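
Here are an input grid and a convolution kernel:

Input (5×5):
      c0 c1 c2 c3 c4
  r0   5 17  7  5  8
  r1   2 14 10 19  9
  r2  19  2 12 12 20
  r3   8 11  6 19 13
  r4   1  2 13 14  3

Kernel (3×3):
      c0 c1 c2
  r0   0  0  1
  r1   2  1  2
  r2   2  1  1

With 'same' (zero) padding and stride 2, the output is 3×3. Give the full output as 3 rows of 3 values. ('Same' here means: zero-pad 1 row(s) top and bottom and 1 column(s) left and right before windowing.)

Output[0,0]: The receptive field on the zero-padded input at this output position is [0 0 0 / 0 5 17 / 0 2 14]. Elementwise product with the kernel and sum: 0·1 + 0·2 + 5·1 + 17·2 + 0·2 + 2·1 + 14·1.

55 108 65
56 106 95
16 64 31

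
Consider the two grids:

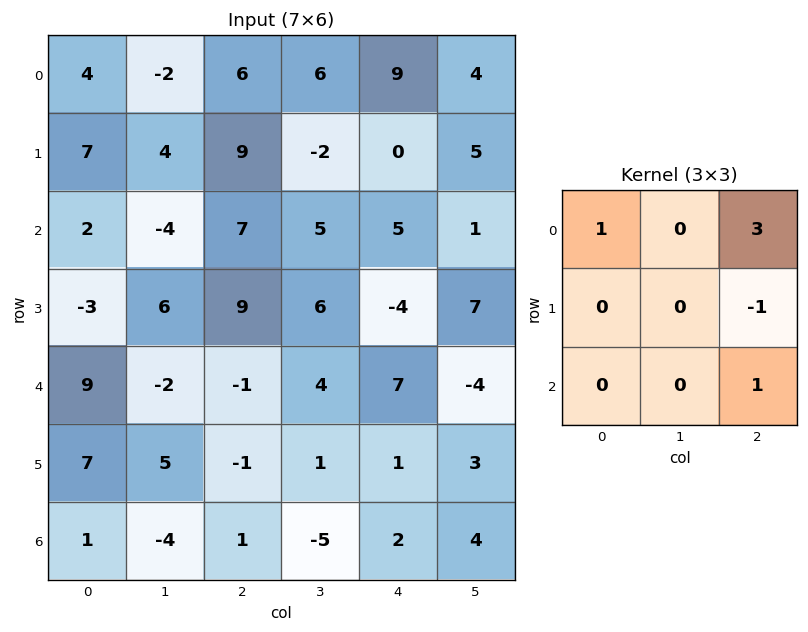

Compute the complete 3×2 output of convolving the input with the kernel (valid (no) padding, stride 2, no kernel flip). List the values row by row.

20 38
13 33
8 21

Output[0,0]: The receptive field on the input at this output position is [4 -2 6 / 7 4 9 / 2 -4 7]. Elementwise product with the kernel and sum: 4·1 + 6·3 + 9·-1 + 7·1.
Output[0,1]: The receptive field on the input at this output position is [6 6 9 / 9 -2 0 / 7 5 5]. Elementwise product with the kernel and sum: 6·1 + 9·3 + 0·-1 + 5·1.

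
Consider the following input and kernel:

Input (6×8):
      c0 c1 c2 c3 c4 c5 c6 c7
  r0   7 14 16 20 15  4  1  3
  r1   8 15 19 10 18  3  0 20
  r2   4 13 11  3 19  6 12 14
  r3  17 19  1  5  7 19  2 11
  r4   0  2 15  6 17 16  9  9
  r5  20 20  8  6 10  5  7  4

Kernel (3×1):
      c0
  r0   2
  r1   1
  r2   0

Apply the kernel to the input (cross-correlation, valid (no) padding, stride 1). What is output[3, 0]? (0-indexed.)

34

The receptive field on the input at this output position is [17 / 0 / 20]. Elementwise product with the kernel and sum: 17·2 + 0·1.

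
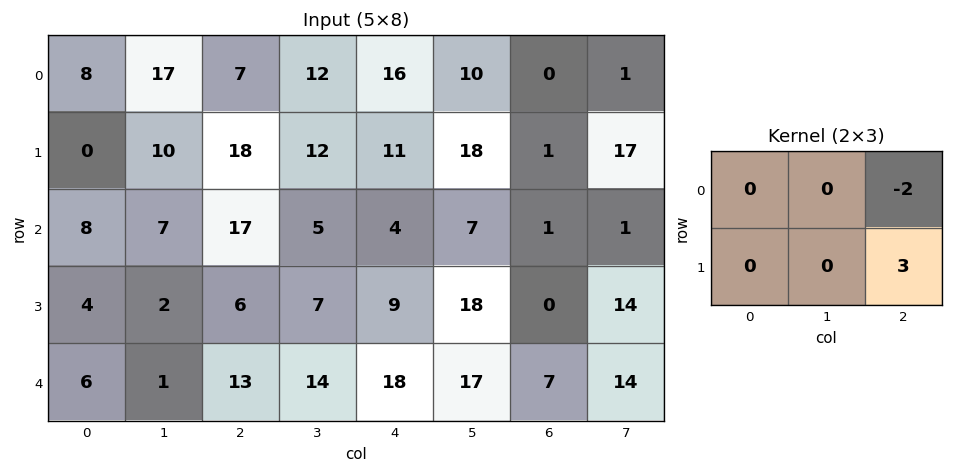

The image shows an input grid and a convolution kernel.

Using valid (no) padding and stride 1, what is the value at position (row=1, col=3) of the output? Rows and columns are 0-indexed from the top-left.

The receptive field on the input at this output position is [12 11 18 / 5 4 7]. Elementwise product with the kernel and sum: 18·-2 + 7·3.

-15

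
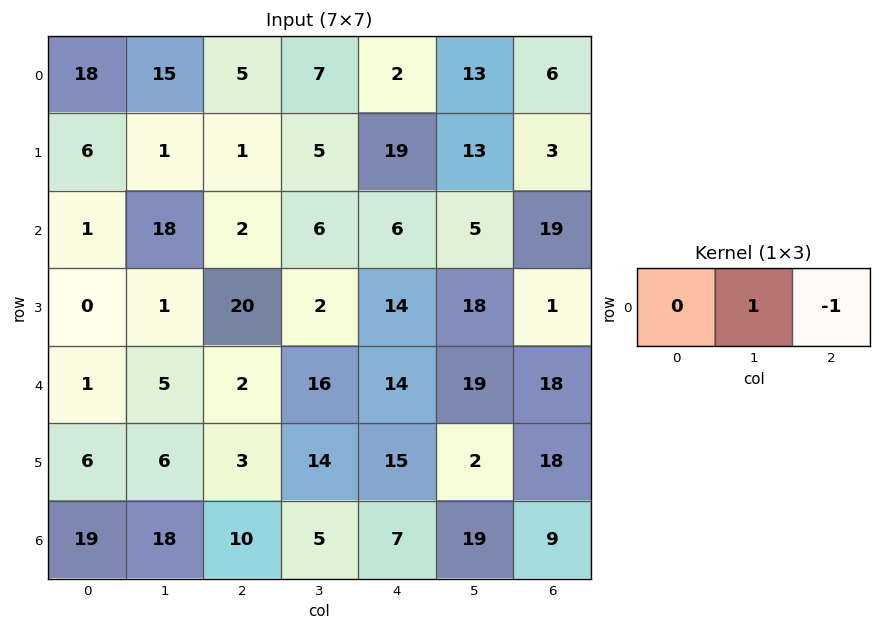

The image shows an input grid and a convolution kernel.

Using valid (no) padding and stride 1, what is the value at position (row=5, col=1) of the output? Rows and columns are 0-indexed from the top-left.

The receptive field on the input at this output position is [6 3 14]. Elementwise product with the kernel and sum: 3·1 + 14·-1.

-11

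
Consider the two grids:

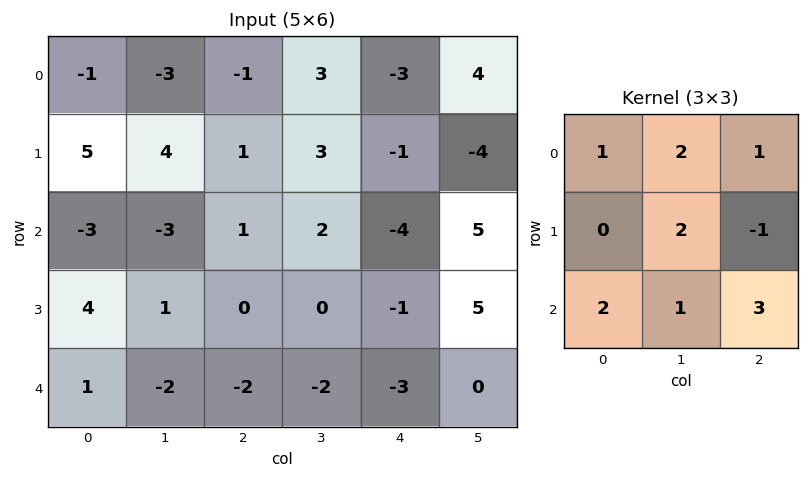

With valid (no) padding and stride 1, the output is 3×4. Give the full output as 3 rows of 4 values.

-7 -2 1 18
16 11 11 -2
-12 -11 -13 -15

Output[0,0]: The receptive field on the input at this output position is [-1 -3 -1 / 5 4 1 / -3 -3 1]. Elementwise product with the kernel and sum: -1·1 + -3·2 + -1·1 + 4·2 + 1·-1 + -3·2 + -3·1 + 1·3.
Output[0,1]: The receptive field on the input at this output position is [-3 -1 3 / 4 1 3 / -3 1 2]. Elementwise product with the kernel and sum: -3·1 + -1·2 + 3·1 + 1·2 + 3·-1 + -3·2 + 1·1 + 2·3.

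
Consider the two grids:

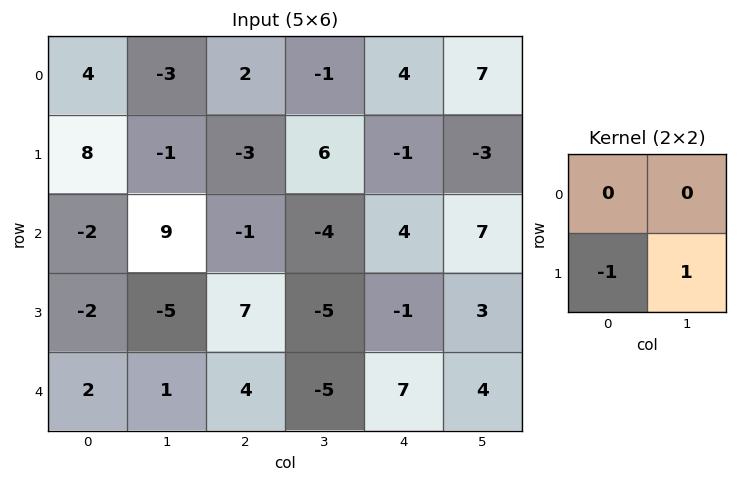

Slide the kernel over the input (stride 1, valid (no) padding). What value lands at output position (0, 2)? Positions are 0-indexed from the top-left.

The receptive field on the input at this output position is [2 -1 / -3 6]. Elementwise product with the kernel and sum: -3·-1 + 6·1.

9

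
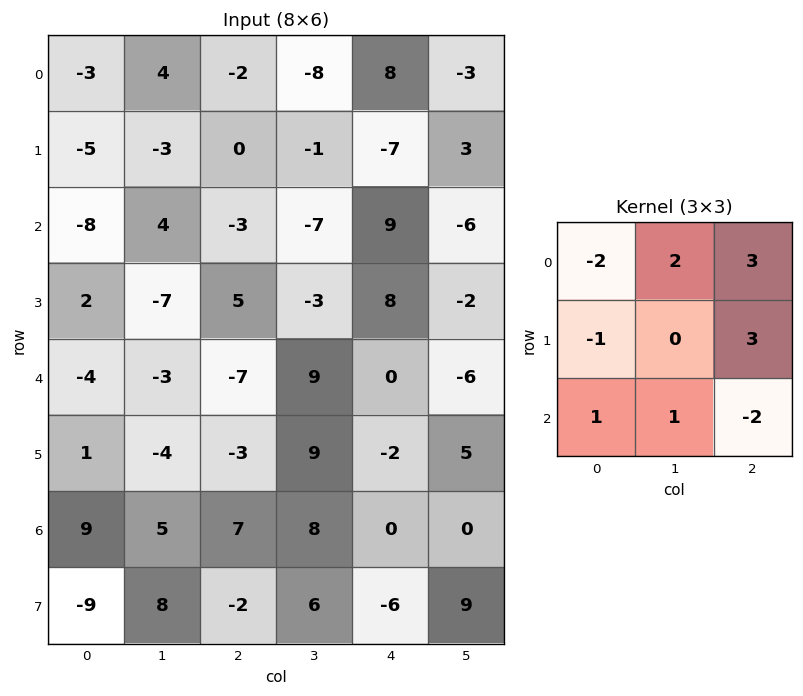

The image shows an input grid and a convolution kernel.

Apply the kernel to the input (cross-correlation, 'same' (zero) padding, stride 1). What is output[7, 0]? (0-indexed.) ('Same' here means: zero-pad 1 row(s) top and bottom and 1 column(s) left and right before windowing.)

57

The receptive field on the zero-padded input at this output position is [0 9 5 / 0 -9 8 / 0 0 0]. Elementwise product with the kernel and sum: 0·-2 + 9·2 + 5·3 + 0·-1 + 8·3 + 0·1 + 0·1 + 0·-2.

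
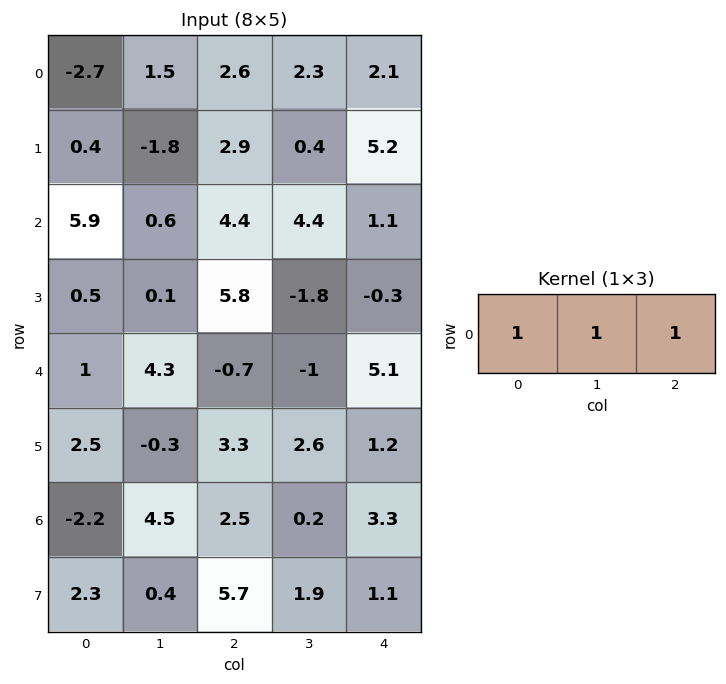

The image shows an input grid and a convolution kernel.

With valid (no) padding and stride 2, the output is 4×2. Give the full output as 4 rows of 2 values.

1.4 7
10.9 9.9
4.6 3.4
4.8 6

Output[0,0]: The receptive field on the input at this output position is [-2.7 1.5 2.6]. Elementwise product with the kernel and sum: -2.7·1 + 1.5·1 + 2.6·1.
Output[0,1]: The receptive field on the input at this output position is [2.6 2.3 2.1]. Elementwise product with the kernel and sum: 2.6·1 + 2.3·1 + 2.1·1.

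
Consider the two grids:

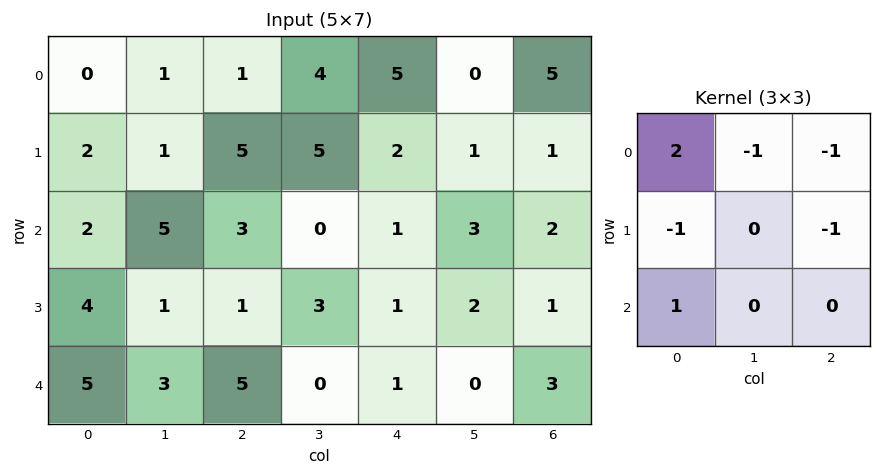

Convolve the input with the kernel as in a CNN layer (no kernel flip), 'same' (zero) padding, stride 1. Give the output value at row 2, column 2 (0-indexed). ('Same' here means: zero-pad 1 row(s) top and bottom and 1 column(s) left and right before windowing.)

-12

The receptive field on the zero-padded input at this output position is [1 5 5 / 5 3 0 / 1 1 3]. Elementwise product with the kernel and sum: 1·2 + 5·-1 + 5·-1 + 5·-1 + 0·-1 + 1·1.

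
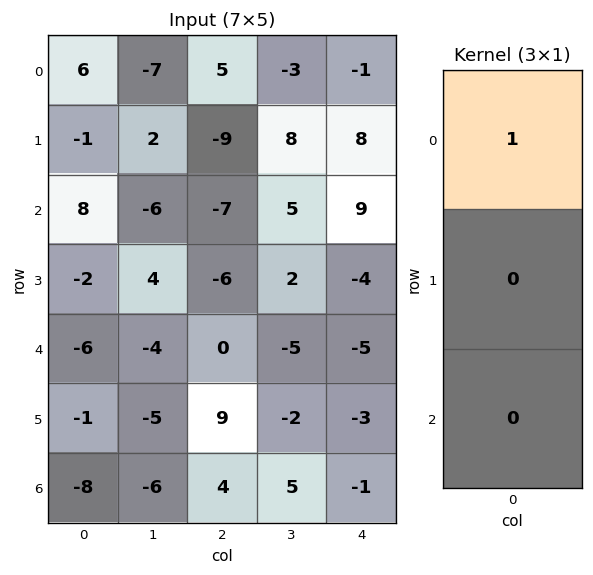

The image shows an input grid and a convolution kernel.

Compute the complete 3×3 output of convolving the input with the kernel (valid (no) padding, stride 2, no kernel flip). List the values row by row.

6 5 -1
8 -7 9
-6 0 -5

Output[0,0]: The receptive field on the input at this output position is [6 / -1 / 8]. Elementwise product with the kernel and sum: 6·1.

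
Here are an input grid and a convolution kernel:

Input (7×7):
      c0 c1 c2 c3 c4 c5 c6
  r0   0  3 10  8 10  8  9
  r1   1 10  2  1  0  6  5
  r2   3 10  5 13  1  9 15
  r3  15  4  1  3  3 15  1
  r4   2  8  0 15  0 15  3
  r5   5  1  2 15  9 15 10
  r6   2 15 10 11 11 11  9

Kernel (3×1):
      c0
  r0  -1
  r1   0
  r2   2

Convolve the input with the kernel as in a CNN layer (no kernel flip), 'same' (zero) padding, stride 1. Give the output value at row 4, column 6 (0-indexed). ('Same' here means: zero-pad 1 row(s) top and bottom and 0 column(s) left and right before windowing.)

The receptive field on the zero-padded input at this output position is [1 / 3 / 10]. Elementwise product with the kernel and sum: 1·-1 + 10·2.

19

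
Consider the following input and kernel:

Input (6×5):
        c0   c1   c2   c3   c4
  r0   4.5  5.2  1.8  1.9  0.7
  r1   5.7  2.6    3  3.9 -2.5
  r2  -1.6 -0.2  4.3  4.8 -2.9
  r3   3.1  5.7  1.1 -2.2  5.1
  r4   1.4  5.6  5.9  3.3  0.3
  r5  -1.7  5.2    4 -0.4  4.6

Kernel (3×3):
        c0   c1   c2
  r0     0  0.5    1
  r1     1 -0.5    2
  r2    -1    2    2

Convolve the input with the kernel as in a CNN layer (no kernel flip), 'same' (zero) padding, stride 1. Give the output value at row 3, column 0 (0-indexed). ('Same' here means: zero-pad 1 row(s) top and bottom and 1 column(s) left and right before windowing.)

The receptive field on the zero-padded input at this output position is [0 -1.6 -0.2 / 0 3.1 5.7 / 0 1.4 5.6]. Elementwise product with the kernel and sum: -1.6·0.5 + -0.2·1 + 0·1 + 3.1·-0.5 + 5.7·2 + 0·-1 + 1.4·2 + 5.6·2.

22.85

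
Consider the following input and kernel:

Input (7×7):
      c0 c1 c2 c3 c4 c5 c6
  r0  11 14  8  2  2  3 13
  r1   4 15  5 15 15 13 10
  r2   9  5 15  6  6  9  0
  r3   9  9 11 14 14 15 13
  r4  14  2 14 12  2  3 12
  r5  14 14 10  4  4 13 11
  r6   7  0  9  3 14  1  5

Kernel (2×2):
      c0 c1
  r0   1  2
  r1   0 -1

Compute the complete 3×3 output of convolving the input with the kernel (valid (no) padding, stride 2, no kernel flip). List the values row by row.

Output[0,0]: The receptive field on the input at this output position is [11 14 / 4 15]. Elementwise product with the kernel and sum: 11·1 + 14·2 + 15·-1.

24 -3 -5
10 13 9
4 34 -5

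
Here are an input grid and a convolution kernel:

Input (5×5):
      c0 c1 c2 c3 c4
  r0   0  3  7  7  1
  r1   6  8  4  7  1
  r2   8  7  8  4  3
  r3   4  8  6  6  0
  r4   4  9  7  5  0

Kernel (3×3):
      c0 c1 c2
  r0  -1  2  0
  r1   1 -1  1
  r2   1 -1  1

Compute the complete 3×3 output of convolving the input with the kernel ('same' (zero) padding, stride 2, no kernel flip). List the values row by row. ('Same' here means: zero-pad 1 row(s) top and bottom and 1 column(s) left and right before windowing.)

Output[0,0]: The receptive field on the zero-padded input at this output position is [0 0 0 / 0 0 3 / 0 6 8]. Elementwise product with the kernel and sum: 0·-1 + 0·2 + 0·1 + 0·-1 + 3·1 + 0·1 + 6·-1 + 8·1.

5 14 12
15 11 2
13 11 -1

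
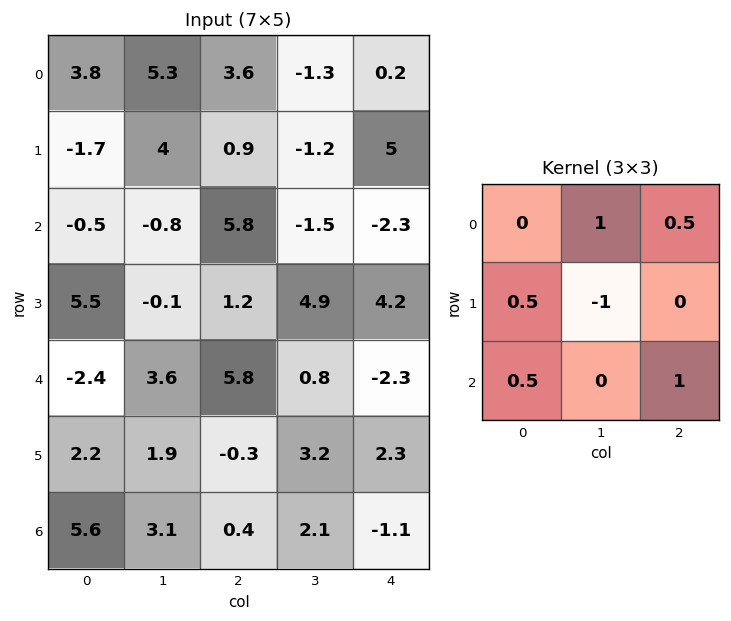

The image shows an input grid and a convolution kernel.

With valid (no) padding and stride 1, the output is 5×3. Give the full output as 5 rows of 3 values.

Output[0,0]: The receptive field on the input at this output position is [3.8 5.3 3.6 / -1.7 4 0.9 / -0.5 -0.8 5.8]. Elementwise product with the kernel and sum: 5.3·1 + 3.6·0.5 + -1.7·0.5 + 4·-1 + -0.5·0.5 + 5.8·1.
Output[0,1]: The receptive field on the input at this output position is [5.3 3.6 -1.3 / 4 0.9 -1.2 / -0.8 5.8 -1.5]. Elementwise product with the kernel and sum: 3.6·1 + -1.3·0.5 + 4·0.5 + 0.9·-1 + -0.8·0.5 + -1.5·1.

7.8 2.15 1.05
8.95 -1.05 10.5
9.55 6.4 -6.35
-3.5 3.8 11.25
8.9 11.1 -4.6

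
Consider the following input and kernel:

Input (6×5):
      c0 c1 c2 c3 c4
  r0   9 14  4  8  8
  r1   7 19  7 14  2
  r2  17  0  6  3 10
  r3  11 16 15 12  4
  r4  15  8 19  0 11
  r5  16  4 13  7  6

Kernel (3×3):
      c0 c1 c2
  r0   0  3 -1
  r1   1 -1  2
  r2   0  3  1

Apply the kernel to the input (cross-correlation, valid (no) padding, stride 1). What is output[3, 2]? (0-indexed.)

The receptive field on the input at this output position is [15 12 4 / 19 0 11 / 13 7 6]. Elementwise product with the kernel and sum: 12·3 + 4·-1 + 19·1 + 0·-1 + 11·2 + 7·3 + 6·1.

100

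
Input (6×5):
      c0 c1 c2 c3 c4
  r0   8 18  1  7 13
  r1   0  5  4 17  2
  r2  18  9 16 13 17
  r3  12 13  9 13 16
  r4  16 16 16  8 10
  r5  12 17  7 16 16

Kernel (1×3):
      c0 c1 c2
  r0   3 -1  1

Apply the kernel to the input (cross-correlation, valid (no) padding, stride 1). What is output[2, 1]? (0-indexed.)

24

The receptive field on the input at this output position is [9 16 13]. Elementwise product with the kernel and sum: 9·3 + 16·-1 + 13·1.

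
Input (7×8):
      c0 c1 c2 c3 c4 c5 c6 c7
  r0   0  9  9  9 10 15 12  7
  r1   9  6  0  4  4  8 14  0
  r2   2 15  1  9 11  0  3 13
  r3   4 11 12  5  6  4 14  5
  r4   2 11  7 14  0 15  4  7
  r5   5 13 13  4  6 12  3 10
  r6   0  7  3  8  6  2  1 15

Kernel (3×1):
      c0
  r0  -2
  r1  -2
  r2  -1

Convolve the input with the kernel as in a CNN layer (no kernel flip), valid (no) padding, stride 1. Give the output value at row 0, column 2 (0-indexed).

The receptive field on the input at this output position is [9 / 0 / 1]. Elementwise product with the kernel and sum: 9·-2 + 0·-2 + 1·-1.

-19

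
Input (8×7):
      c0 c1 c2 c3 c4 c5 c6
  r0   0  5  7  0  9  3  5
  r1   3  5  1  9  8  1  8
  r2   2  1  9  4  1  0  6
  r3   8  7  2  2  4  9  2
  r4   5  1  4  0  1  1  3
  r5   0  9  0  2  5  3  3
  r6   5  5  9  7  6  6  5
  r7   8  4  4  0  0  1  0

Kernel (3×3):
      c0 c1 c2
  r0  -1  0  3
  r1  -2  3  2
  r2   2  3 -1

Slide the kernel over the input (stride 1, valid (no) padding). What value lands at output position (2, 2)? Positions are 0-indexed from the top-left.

The receptive field on the input at this output position is [9 4 1 / 2 2 4 / 4 0 1]. Elementwise product with the kernel and sum: 9·-1 + 1·3 + 2·-2 + 2·3 + 4·2 + 4·2 + 0·3 + 1·-1.

11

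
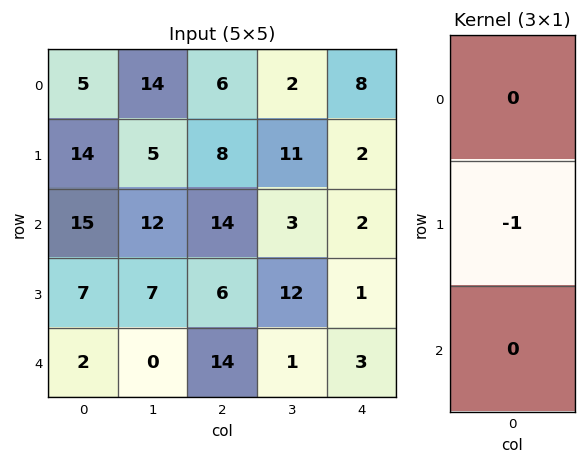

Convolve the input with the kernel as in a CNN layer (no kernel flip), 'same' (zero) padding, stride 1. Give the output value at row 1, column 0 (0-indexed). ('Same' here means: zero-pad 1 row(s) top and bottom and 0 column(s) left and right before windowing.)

-14

The receptive field on the zero-padded input at this output position is [5 / 14 / 15]. Elementwise product with the kernel and sum: 14·-1.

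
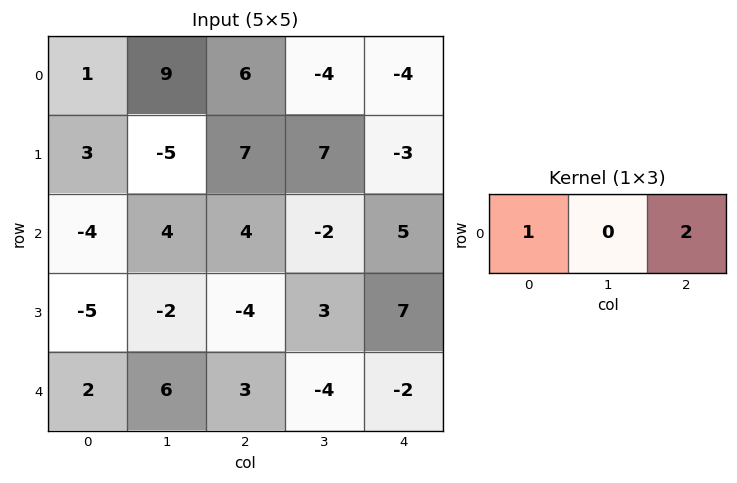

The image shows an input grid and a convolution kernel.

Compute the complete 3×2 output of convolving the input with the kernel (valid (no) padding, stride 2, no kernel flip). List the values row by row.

Output[0,0]: The receptive field on the input at this output position is [1 9 6]. Elementwise product with the kernel and sum: 1·1 + 6·2.
Output[0,1]: The receptive field on the input at this output position is [6 -4 -4]. Elementwise product with the kernel and sum: 6·1 + -4·2.

13 -2
4 14
8 -1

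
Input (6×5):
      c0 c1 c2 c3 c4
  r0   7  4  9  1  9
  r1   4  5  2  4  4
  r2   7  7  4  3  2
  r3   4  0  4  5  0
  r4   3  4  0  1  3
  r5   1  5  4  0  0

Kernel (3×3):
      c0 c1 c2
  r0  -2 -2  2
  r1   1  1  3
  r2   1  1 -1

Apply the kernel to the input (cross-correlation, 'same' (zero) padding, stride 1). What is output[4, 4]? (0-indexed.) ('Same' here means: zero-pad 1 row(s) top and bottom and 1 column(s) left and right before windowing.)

-6

The receptive field on the zero-padded input at this output position is [5 0 0 / 1 3 0 / 0 0 0]. Elementwise product with the kernel and sum: 5·-2 + 0·-2 + 0·2 + 1·1 + 3·1 + 0·3 + 0·1 + 0·1 + 0·-1.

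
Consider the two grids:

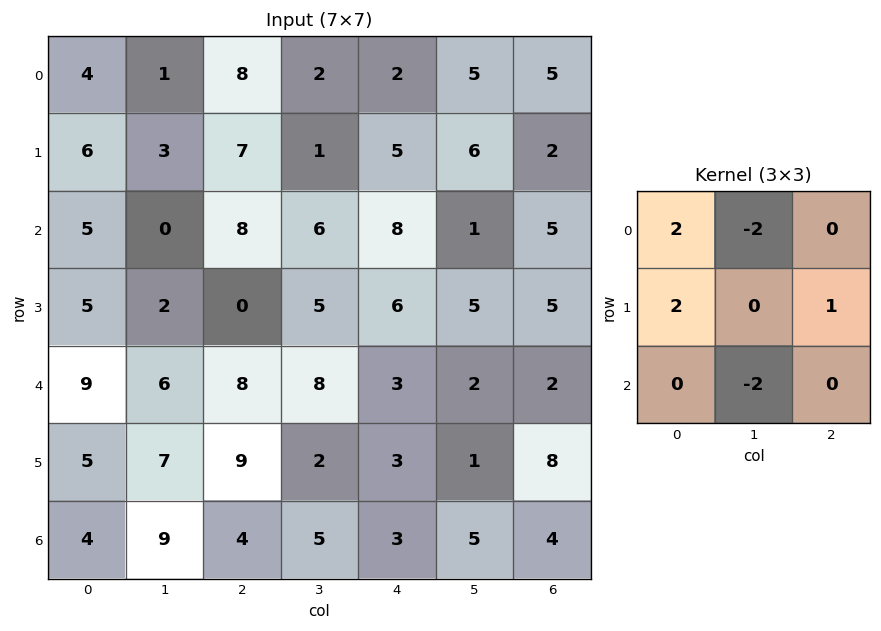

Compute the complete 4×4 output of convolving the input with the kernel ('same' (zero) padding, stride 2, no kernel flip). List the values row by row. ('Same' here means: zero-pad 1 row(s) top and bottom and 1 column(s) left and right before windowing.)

-11 -10 -1 6
-22 -2 -7 0
-14 6 10 -12
-1 19 13 -4

Output[0,0]: The receptive field on the zero-padded input at this output position is [0 0 0 / 0 4 1 / 0 6 3]. Elementwise product with the kernel and sum: 0·2 + 0·-2 + 0·2 + 1·1 + 6·-2.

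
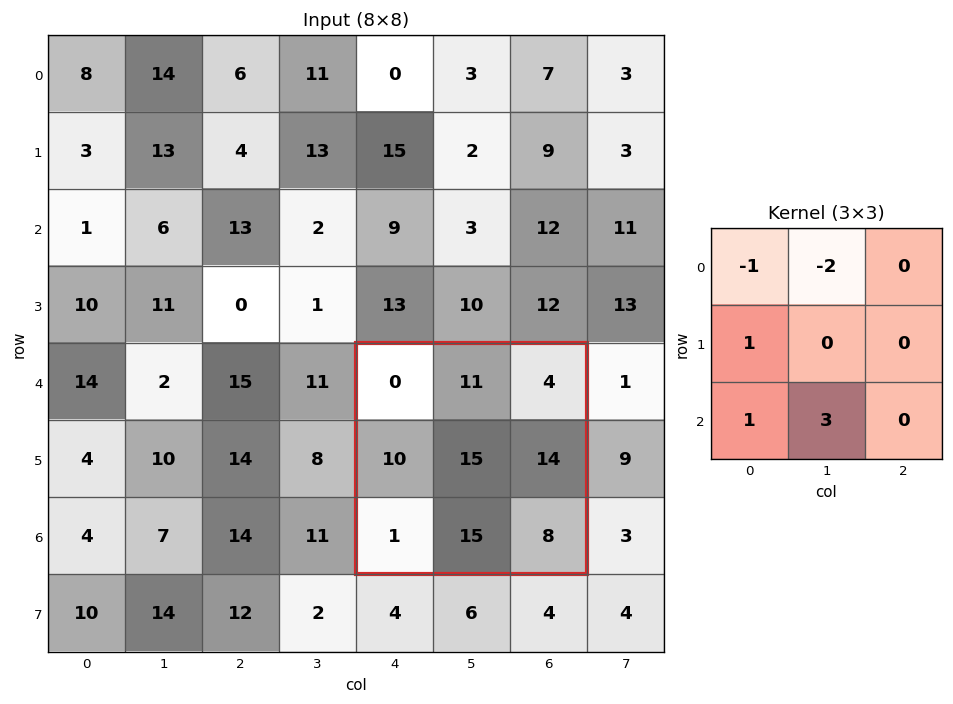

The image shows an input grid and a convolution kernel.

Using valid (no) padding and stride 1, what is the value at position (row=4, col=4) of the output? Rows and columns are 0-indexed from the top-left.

The receptive field on the input at this output position is [0 11 4 / 10 15 14 / 1 15 8]. Elementwise product with the kernel and sum: 0·-1 + 11·-2 + 10·1 + 1·1 + 15·3.

34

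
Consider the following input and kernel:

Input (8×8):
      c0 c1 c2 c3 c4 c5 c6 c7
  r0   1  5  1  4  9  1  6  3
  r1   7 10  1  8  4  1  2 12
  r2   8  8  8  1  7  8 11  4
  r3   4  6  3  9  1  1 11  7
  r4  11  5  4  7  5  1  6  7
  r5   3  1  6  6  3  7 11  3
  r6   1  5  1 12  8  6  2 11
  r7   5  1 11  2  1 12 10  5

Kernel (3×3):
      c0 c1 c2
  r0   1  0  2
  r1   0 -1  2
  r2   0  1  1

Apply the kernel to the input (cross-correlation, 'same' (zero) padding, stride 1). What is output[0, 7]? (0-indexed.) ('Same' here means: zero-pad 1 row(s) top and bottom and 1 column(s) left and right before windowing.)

9

The receptive field on the zero-padded input at this output position is [0 0 0 / 6 3 0 / 2 12 0]. Elementwise product with the kernel and sum: 0·1 + 0·2 + 3·-1 + 0·2 + 12·1 + 0·1.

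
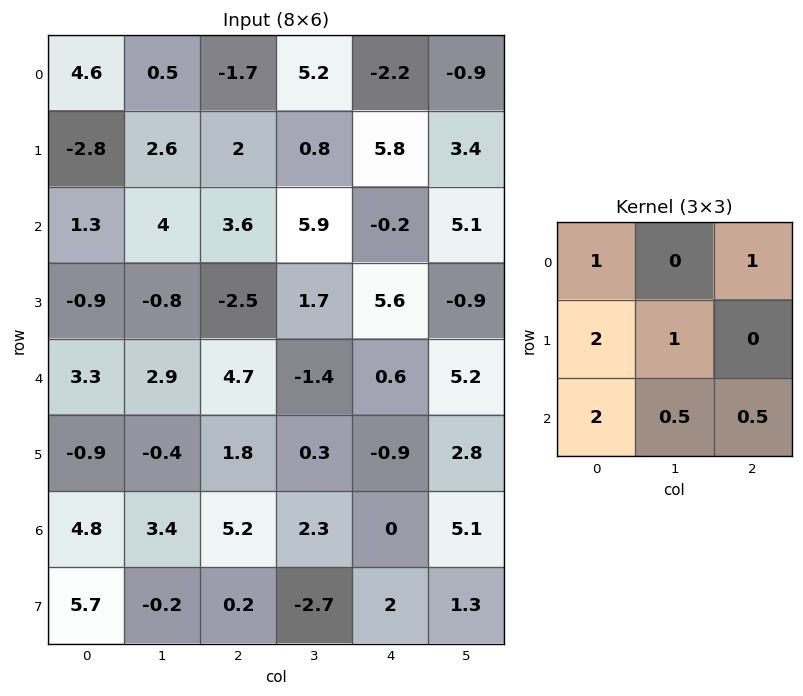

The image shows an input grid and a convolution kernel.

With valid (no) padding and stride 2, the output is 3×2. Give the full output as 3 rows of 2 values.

6.3 10.95
12.7 9.1
19.7 20.75

Output[0,0]: The receptive field on the input at this output position is [4.6 0.5 -1.7 / -2.8 2.6 2 / 1.3 4 3.6]. Elementwise product with the kernel and sum: 4.6·1 + -1.7·1 + -2.8·2 + 2.6·1 + 1.3·2 + 4·0.5 + 3.6·0.5.
Output[0,1]: The receptive field on the input at this output position is [-1.7 5.2 -2.2 / 2 0.8 5.8 / 3.6 5.9 -0.2]. Elementwise product with the kernel and sum: -1.7·1 + -2.2·1 + 2·2 + 0.8·1 + 3.6·2 + 5.9·0.5 + -0.2·0.5.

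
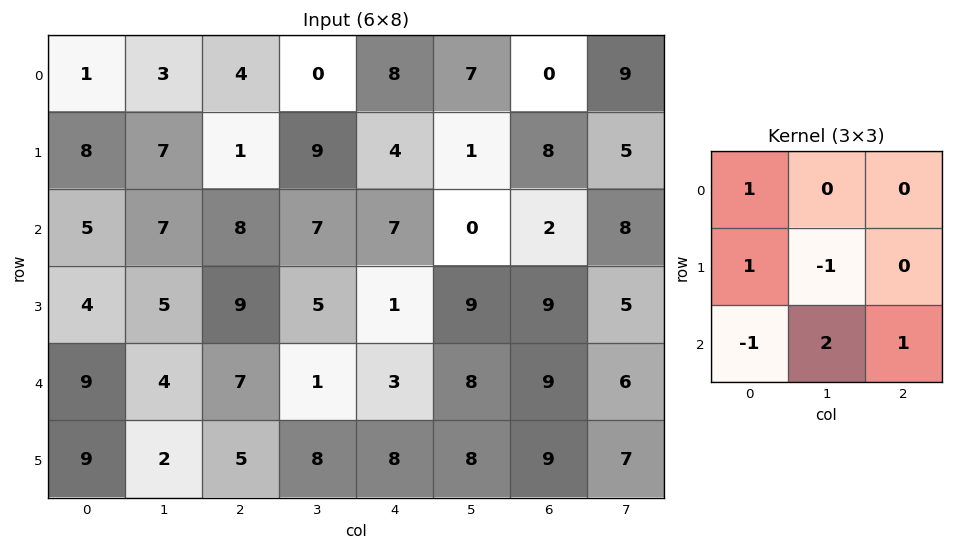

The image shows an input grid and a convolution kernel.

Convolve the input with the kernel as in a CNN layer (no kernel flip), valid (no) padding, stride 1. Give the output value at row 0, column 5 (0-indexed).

12

The receptive field on the input at this output position is [7 0 9 / 1 8 5 / 0 2 8]. Elementwise product with the kernel and sum: 7·1 + 1·1 + 8·-1 + 0·-1 + 2·2 + 8·1.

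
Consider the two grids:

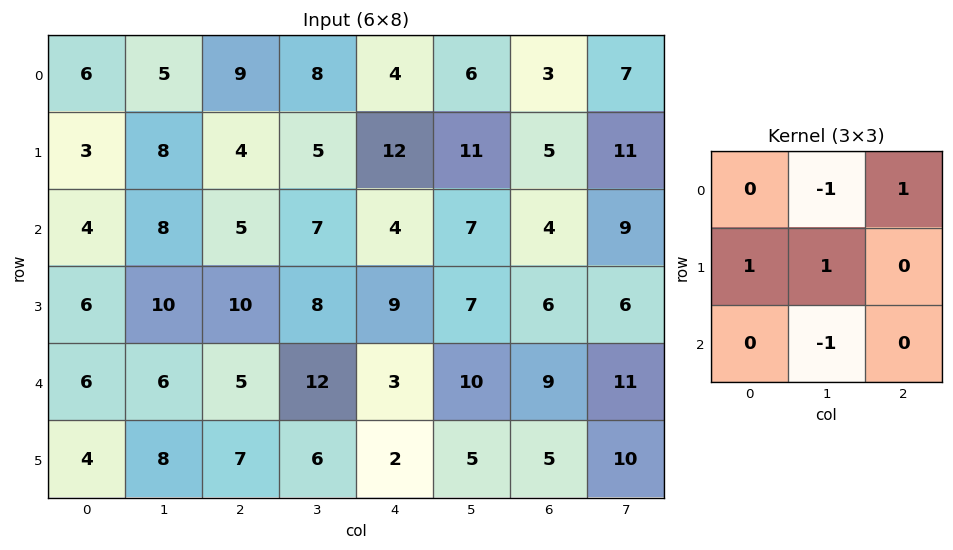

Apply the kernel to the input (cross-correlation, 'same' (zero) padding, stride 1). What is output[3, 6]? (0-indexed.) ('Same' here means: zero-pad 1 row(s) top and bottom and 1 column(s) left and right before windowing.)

The receptive field on the zero-padded input at this output position is [7 4 9 / 7 6 6 / 10 9 11]. Elementwise product with the kernel and sum: 4·-1 + 9·1 + 7·1 + 6·1 + 9·-1.

9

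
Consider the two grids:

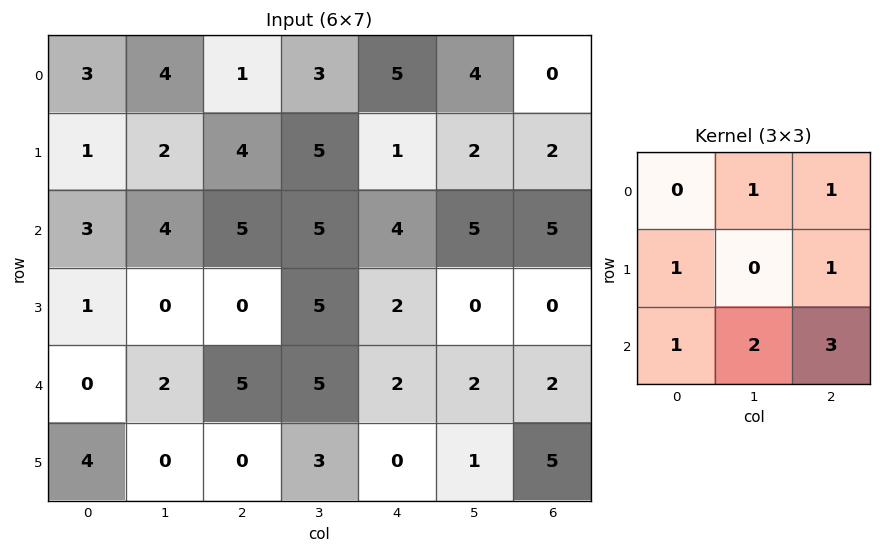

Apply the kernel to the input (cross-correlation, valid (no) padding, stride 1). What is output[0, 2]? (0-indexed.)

The receptive field on the input at this output position is [1 3 5 / 4 5 1 / 5 5 4]. Elementwise product with the kernel and sum: 3·1 + 5·1 + 4·1 + 1·1 + 5·1 + 5·2 + 4·3.

40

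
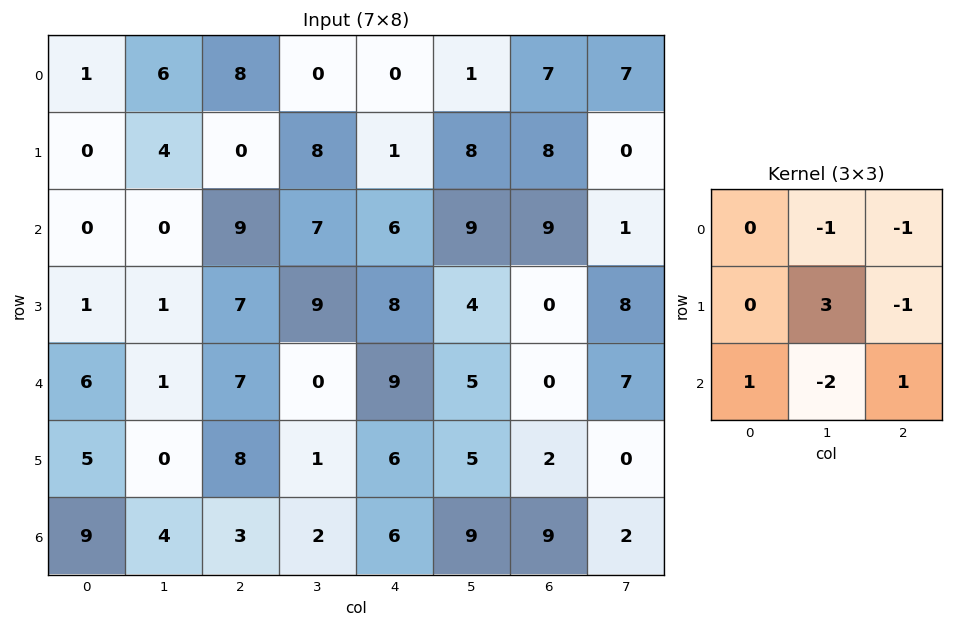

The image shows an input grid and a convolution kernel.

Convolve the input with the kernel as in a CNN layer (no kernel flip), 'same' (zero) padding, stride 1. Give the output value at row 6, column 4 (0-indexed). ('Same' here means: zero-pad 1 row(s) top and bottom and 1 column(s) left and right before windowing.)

-2

The receptive field on the zero-padded input at this output position is [1 6 5 / 2 6 9 / 0 0 0]. Elementwise product with the kernel and sum: 6·-1 + 5·-1 + 6·3 + 9·-1 + 0·1 + 0·-2 + 0·1.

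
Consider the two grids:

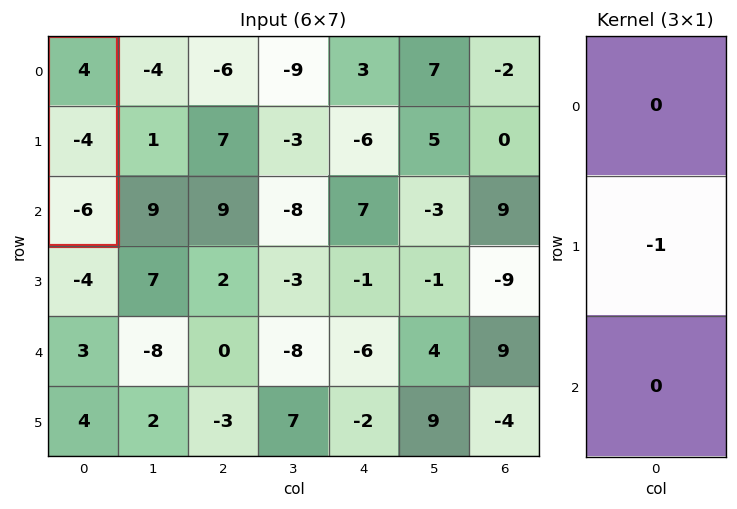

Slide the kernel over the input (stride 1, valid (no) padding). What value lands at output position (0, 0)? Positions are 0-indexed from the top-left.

4

The receptive field on the input at this output position is [4 / -4 / -6]. Elementwise product with the kernel and sum: -4·-1.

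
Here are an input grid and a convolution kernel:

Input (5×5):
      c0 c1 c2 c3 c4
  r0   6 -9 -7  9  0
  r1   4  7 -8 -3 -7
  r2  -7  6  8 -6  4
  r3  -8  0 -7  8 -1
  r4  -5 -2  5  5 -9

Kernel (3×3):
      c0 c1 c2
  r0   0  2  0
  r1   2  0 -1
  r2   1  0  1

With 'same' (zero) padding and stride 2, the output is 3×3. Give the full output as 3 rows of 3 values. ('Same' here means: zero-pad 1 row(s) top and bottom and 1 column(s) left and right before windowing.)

Output[0,0]: The receptive field on the zero-padded input at this output position is [0 0 0 / 0 6 -9 / 0 4 7]. Elementwise product with the kernel and sum: 0·2 + 0·2 + -9·-1 + 0·1 + 7·1.

16 -23 15
2 10 -18
-14 -23 8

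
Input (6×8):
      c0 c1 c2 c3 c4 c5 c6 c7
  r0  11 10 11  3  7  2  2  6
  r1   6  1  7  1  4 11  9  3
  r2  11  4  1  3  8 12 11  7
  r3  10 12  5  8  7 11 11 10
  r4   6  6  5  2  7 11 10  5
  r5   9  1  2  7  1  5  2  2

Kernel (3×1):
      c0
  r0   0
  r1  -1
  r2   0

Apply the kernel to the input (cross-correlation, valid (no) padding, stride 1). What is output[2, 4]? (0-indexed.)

-7

The receptive field on the input at this output position is [8 / 7 / 7]. Elementwise product with the kernel and sum: 7·-1.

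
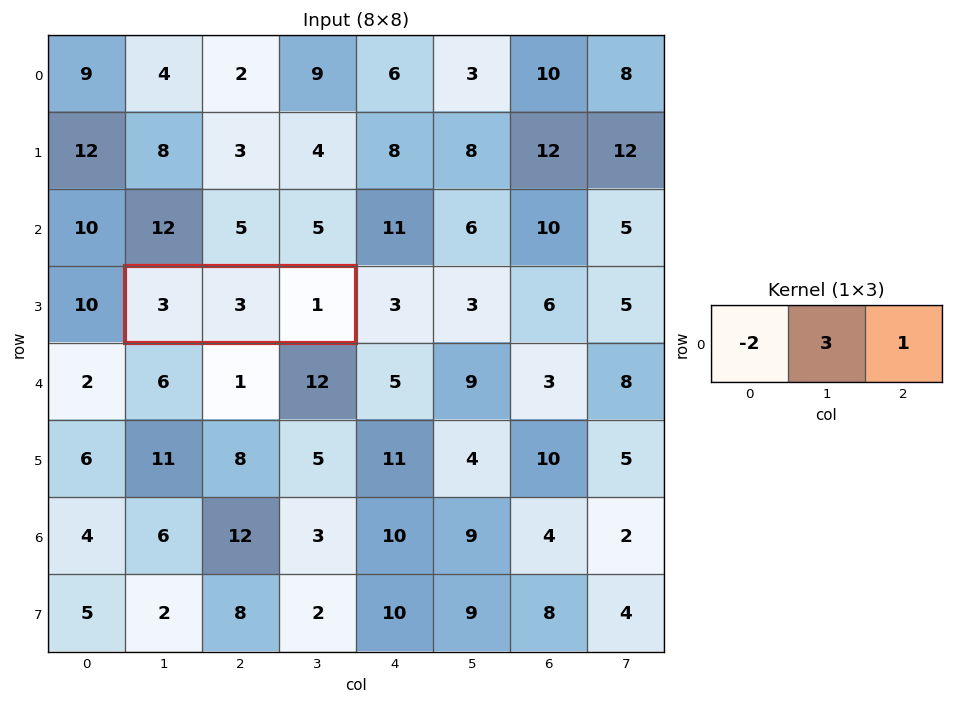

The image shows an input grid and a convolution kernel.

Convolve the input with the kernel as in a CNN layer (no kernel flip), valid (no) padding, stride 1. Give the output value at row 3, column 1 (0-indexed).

4

The receptive field on the input at this output position is [3 3 1]. Elementwise product with the kernel and sum: 3·-2 + 3·3 + 1·1.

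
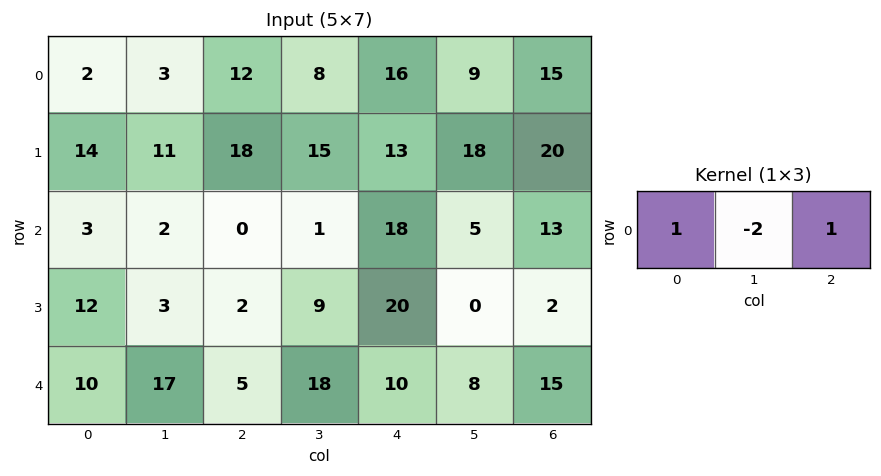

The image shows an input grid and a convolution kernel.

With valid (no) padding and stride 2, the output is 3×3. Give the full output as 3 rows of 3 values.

Output[0,0]: The receptive field on the input at this output position is [2 3 12]. Elementwise product with the kernel and sum: 2·1 + 3·-2 + 12·1.

8 12 13
-1 16 21
-19 -21 9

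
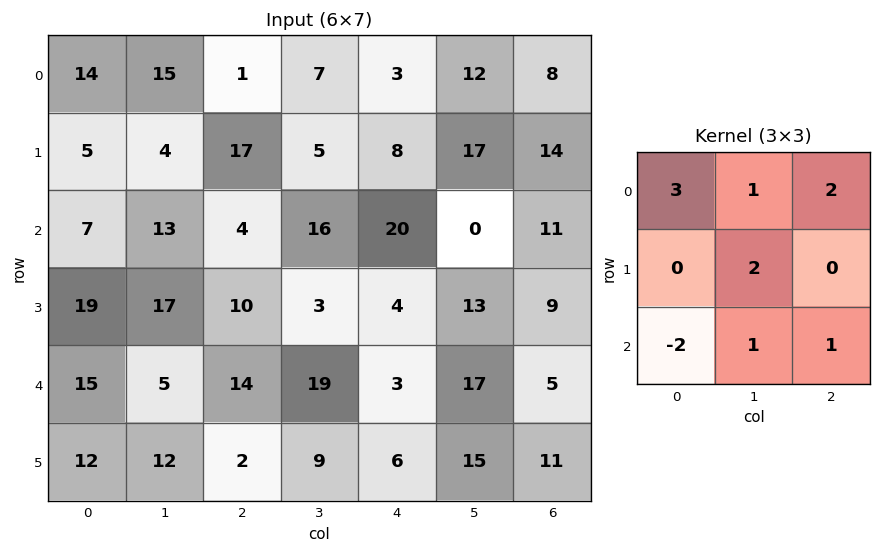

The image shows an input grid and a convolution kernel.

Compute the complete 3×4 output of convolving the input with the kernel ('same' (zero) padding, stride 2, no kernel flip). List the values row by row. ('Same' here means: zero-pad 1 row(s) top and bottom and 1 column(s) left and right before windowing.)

Output[0,0]: The receptive field on the zero-padded input at this output position is [0 0 0 / 0 14 15 / 0 5 4]. Elementwise product with the kernel and sum: 0·3 + 0·1 + 0·2 + 14·2 + 0·-2 + 5·1 + 4·1.

37 16 21 -4
63 26 108 70
107 82 48 39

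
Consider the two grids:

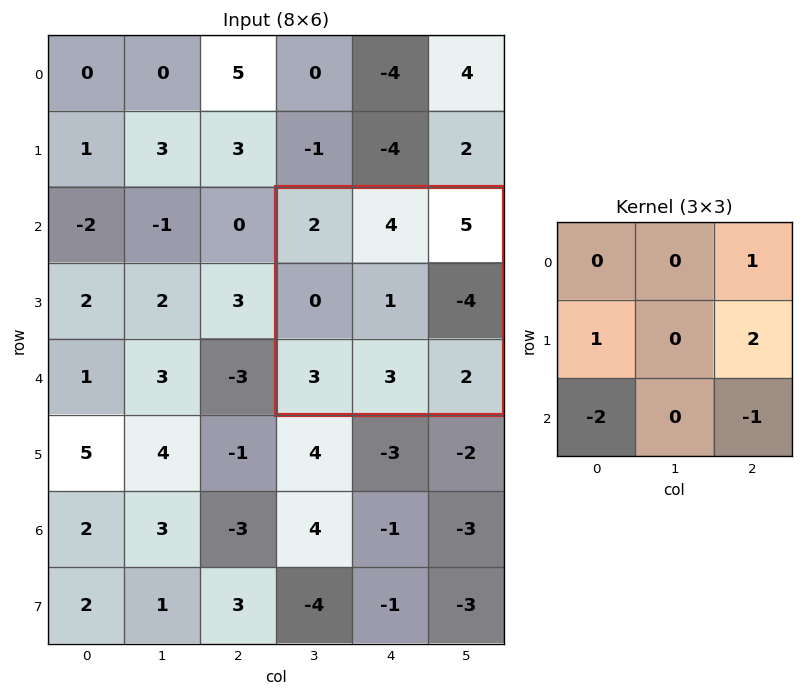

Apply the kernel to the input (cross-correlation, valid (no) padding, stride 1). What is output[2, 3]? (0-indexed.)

The receptive field on the input at this output position is [2 4 5 / 0 1 -4 / 3 3 2]. Elementwise product with the kernel and sum: 5·1 + 0·1 + -4·2 + 3·-2 + 2·-1.

-11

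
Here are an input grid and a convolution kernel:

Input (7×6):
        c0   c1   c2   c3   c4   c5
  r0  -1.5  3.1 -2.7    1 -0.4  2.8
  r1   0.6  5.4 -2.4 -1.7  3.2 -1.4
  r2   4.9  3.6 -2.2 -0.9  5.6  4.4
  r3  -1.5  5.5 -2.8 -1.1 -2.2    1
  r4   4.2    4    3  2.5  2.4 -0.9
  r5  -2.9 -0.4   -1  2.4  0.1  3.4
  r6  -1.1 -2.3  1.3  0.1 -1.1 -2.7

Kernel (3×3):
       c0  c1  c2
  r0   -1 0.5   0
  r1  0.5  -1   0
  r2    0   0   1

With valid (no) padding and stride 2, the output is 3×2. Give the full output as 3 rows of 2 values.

Output[0,0]: The receptive field on the input at this output position is [-1.5 3.1 -2.7 / 0.6 5.4 -2.4 / 4.9 3.6 -2.2]. Elementwise product with the kernel and sum: -1.5·-1 + 3.1·0.5 + 0.6·0.5 + 5.4·-1 + -2.2·1.
Output[0,1]: The receptive field on the input at this output position is [-2.7 1 -0.4 / -2.4 -1.7 3.2 / -2.2 -0.9 5.6]. Elementwise product with the kernel and sum: -2.7·-1 + 1·0.5 + -2.4·0.5 + -1.7·-1 + 5.6·1.

-4.25 9.3
-6.35 3.85
-1.95 -5.75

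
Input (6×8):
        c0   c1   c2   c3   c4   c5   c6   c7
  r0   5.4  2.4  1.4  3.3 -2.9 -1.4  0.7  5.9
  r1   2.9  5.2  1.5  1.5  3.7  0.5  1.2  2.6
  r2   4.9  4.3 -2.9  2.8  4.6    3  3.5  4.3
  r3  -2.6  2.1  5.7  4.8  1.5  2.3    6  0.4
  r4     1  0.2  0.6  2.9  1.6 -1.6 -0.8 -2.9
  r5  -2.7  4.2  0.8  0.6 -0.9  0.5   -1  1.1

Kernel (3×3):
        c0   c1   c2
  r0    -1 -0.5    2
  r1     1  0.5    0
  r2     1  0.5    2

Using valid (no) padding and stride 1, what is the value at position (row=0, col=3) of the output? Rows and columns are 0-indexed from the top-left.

The receptive field on the input at this output position is [3.3 -2.9 -1.4 / 1.5 3.7 0.5 / 2.8 4.6 3]. Elementwise product with the kernel and sum: 3.3·-1 + -2.9·-0.5 + -1.4·2 + 1.5·1 + 3.7·0.5 + 2.8·1 + 4.6·0.5 + 3·2.

9.8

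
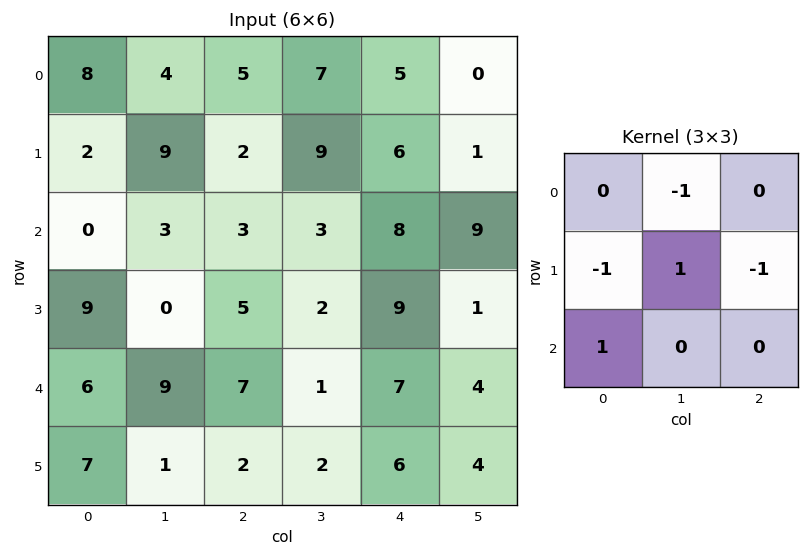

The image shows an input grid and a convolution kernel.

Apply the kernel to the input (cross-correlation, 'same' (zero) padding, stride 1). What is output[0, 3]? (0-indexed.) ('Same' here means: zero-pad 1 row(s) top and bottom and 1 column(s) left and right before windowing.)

The receptive field on the zero-padded input at this output position is [0 0 0 / 5 7 5 / 2 9 6]. Elementwise product with the kernel and sum: 0·-1 + 5·-1 + 7·1 + 5·-1 + 2·1.

-1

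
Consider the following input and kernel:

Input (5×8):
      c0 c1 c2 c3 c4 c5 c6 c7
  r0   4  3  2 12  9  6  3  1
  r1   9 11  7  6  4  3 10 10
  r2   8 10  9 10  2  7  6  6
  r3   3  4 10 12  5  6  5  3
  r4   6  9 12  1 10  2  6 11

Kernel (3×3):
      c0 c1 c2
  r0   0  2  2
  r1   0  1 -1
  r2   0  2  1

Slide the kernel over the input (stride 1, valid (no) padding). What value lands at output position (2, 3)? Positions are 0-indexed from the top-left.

39

The receptive field on the input at this output position is [10 2 7 / 12 5 6 / 1 10 2]. Elementwise product with the kernel and sum: 2·2 + 7·2 + 5·1 + 6·-1 + 10·2 + 2·1.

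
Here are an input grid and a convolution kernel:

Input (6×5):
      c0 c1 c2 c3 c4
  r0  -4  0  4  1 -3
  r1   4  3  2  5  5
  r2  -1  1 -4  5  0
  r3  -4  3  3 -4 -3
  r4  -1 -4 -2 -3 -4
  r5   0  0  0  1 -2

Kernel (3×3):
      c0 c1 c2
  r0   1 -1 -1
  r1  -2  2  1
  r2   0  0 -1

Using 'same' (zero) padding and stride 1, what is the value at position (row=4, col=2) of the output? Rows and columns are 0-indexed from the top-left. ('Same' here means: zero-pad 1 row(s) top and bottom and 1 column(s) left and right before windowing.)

The receptive field on the zero-padded input at this output position is [3 3 -4 / -4 -2 -3 / 0 0 1]. Elementwise product with the kernel and sum: 3·1 + 3·-1 + -4·-1 + -4·-2 + -2·2 + -3·1 + 1·-1.

4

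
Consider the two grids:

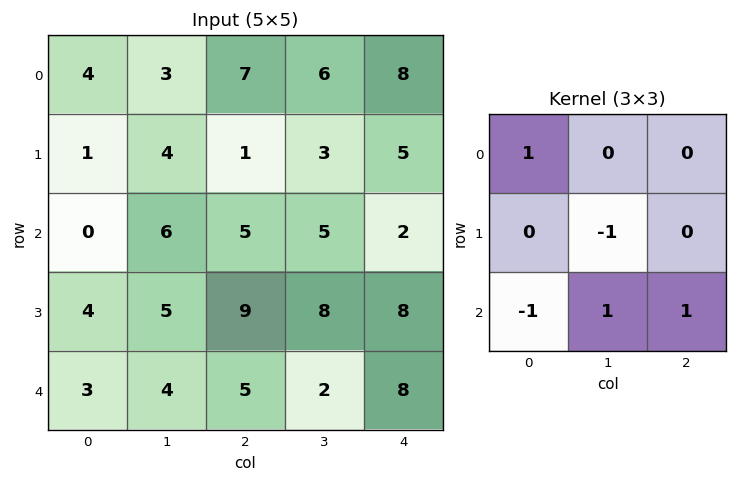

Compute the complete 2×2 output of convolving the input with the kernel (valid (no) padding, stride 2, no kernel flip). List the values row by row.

Output[0,0]: The receptive field on the input at this output position is [4 3 7 / 1 4 1 / 0 6 5]. Elementwise product with the kernel and sum: 4·1 + 4·-1 + 0·-1 + 6·1 + 5·1.

11 6
1 2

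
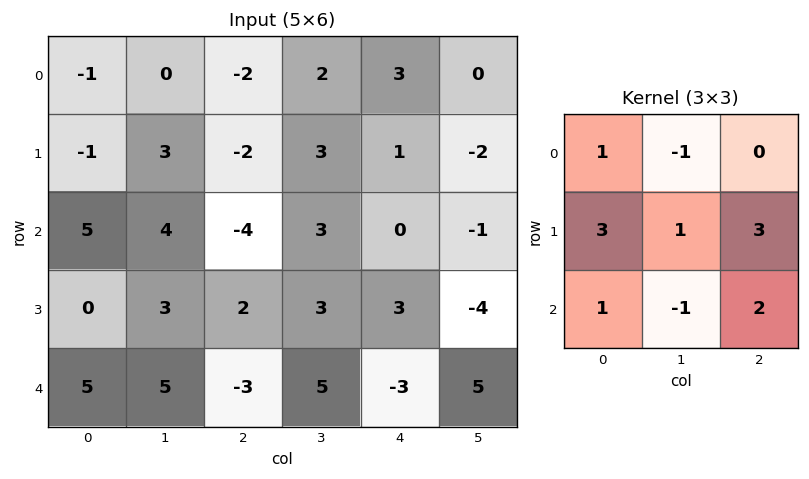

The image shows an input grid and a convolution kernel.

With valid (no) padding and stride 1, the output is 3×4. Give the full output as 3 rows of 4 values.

Output[0,0]: The receptive field on the input at this output position is [-1 0 -2 / -1 3 -2 / 5 4 -4]. Elementwise product with the kernel and sum: -1·1 + 0·-1 + -1·3 + 3·1 + -2·3 + 5·1 + 4·-1 + -4·2.

-14 32 -11 4
4 29 -9 0
4 46 -3 21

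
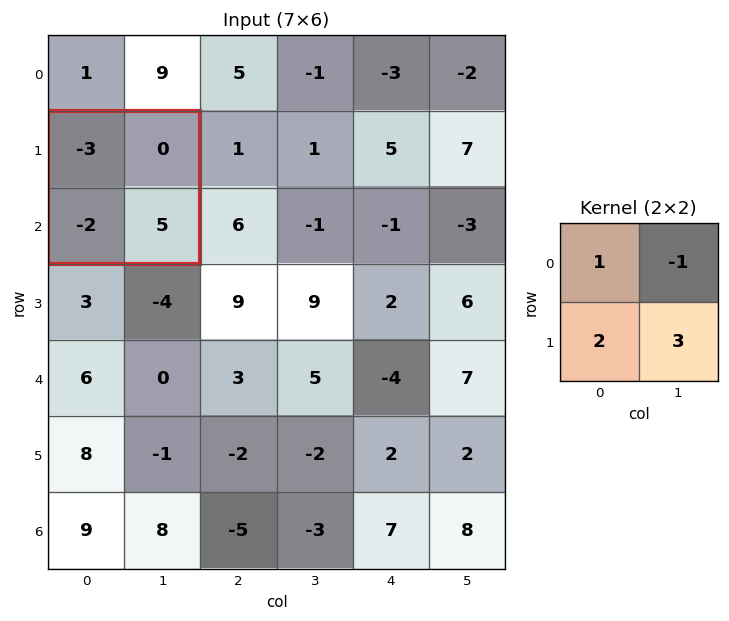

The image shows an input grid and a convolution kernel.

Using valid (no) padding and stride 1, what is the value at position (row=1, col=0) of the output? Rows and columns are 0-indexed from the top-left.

The receptive field on the input at this output position is [-3 0 / -2 5]. Elementwise product with the kernel and sum: -3·1 + 0·-1 + -2·2 + 5·3.

8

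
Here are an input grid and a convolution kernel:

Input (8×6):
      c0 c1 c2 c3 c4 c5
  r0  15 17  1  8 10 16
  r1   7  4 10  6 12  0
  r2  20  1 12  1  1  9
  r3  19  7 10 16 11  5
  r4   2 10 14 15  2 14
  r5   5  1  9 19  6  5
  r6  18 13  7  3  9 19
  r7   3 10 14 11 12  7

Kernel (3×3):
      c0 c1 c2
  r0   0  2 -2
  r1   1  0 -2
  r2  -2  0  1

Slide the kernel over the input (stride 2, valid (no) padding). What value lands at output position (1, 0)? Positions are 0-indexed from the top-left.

The receptive field on the input at this output position is [20 1 12 / 19 7 10 / 2 10 14]. Elementwise product with the kernel and sum: 1·2 + 12·-2 + 19·1 + 10·-2 + 2·-2 + 14·1.

-13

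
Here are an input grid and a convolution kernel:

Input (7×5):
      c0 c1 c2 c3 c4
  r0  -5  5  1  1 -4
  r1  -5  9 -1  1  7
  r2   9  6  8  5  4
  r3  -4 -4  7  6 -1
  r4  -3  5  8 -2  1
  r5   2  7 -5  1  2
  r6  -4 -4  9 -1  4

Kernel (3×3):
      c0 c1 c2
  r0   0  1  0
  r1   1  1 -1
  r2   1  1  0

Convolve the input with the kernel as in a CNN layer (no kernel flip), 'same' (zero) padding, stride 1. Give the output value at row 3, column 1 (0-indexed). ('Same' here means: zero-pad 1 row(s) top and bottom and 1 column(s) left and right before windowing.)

-7

The receptive field on the zero-padded input at this output position is [9 6 8 / -4 -4 7 / -3 5 8]. Elementwise product with the kernel and sum: 6·1 + -4·1 + -4·1 + 7·-1 + -3·1 + 5·1.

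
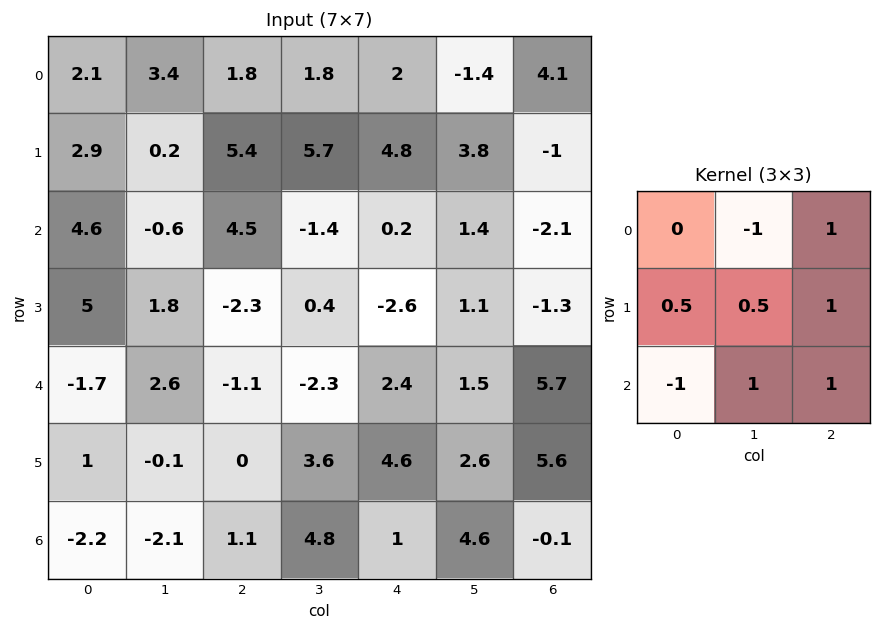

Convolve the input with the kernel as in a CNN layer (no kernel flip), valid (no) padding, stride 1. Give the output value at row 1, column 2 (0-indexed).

0.95

The receptive field on the input at this output position is [5.4 5.7 4.8 / 4.5 -1.4 0.2 / -2.3 0.4 -2.6]. Elementwise product with the kernel and sum: 5.7·-1 + 4.8·1 + 4.5·0.5 + -1.4·0.5 + 0.2·1 + -2.3·-1 + 0.4·1 + -2.6·1.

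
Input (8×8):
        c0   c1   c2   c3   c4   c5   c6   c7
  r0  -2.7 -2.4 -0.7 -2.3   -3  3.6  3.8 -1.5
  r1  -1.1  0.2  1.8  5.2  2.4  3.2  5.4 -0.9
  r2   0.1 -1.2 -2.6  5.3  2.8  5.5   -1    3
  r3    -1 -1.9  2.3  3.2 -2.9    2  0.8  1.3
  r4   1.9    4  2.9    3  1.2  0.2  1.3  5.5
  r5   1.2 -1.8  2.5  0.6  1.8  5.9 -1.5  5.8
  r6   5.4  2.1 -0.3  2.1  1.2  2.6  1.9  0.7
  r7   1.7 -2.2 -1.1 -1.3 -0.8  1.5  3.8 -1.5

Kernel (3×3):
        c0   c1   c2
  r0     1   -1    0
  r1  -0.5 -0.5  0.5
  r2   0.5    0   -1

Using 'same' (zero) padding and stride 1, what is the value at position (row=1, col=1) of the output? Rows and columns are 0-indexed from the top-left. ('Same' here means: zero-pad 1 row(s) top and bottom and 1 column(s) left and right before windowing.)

3.7

The receptive field on the zero-padded input at this output position is [-2.7 -2.4 -0.7 / -1.1 0.2 1.8 / 0.1 -1.2 -2.6]. Elementwise product with the kernel and sum: -2.7·1 + -2.4·-1 + -1.1·-0.5 + 0.2·-0.5 + 1.8·0.5 + 0.1·0.5 + -2.6·-1.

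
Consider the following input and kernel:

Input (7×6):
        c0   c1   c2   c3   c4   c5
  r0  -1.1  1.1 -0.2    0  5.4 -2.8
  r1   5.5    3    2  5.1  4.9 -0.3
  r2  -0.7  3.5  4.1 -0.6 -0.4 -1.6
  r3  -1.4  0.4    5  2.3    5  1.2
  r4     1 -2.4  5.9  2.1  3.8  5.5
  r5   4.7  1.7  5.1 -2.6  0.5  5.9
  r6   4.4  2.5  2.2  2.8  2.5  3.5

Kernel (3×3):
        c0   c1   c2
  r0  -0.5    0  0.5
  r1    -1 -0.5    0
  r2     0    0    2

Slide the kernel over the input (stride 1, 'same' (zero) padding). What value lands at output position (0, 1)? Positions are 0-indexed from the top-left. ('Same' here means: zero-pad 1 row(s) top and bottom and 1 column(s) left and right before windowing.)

The receptive field on the zero-padded input at this output position is [0 0 0 / -1.1 1.1 -0.2 / 5.5 3 2]. Elementwise product with the kernel and sum: 0·-0.5 + 0·0.5 + -1.1·-1 + 1.1·-0.5 + 2·2.

4.55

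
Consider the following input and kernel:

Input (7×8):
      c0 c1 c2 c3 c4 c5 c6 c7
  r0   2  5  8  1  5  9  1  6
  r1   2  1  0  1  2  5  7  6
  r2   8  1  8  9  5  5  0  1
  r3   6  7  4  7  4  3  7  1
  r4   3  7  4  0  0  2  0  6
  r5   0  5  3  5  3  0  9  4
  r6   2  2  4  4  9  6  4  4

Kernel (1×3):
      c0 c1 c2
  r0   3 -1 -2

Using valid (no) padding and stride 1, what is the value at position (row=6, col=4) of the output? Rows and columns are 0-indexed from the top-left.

13

The receptive field on the input at this output position is [9 6 4]. Elementwise product with the kernel and sum: 9·3 + 6·-1 + 4·-2.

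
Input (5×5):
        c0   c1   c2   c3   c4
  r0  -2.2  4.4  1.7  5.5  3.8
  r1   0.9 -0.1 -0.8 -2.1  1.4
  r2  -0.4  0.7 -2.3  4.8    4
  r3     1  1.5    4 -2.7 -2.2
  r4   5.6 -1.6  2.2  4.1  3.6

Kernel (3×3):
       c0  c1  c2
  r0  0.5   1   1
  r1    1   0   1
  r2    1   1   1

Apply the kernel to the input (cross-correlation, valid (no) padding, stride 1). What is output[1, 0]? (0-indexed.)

3.35

The receptive field on the input at this output position is [0.9 -0.1 -0.8 / -0.4 0.7 -2.3 / 1 1.5 4]. Elementwise product with the kernel and sum: 0.9·0.5 + -0.1·1 + -0.8·1 + -0.4·1 + -2.3·1 + 1·1 + 1.5·1 + 4·1.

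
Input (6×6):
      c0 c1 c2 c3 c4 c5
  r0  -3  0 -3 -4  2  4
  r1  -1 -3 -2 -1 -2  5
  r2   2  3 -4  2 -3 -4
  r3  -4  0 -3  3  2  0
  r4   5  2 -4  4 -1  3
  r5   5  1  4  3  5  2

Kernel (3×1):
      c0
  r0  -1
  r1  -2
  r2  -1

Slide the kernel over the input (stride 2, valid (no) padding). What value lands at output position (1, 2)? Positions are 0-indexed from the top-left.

0

The receptive field on the input at this output position is [-3 / 2 / -1]. Elementwise product with the kernel and sum: -3·-1 + 2·-2 + -1·-1.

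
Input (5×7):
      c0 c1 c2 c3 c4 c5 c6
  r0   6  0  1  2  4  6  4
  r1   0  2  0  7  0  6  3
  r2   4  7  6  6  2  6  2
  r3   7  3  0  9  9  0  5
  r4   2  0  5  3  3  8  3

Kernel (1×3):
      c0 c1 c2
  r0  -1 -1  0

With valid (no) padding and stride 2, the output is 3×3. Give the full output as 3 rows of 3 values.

Output[0,0]: The receptive field on the input at this output position is [6 0 1]. Elementwise product with the kernel and sum: 6·-1 + 0·-1.

-6 -3 -10
-11 -12 -8
-2 -8 -11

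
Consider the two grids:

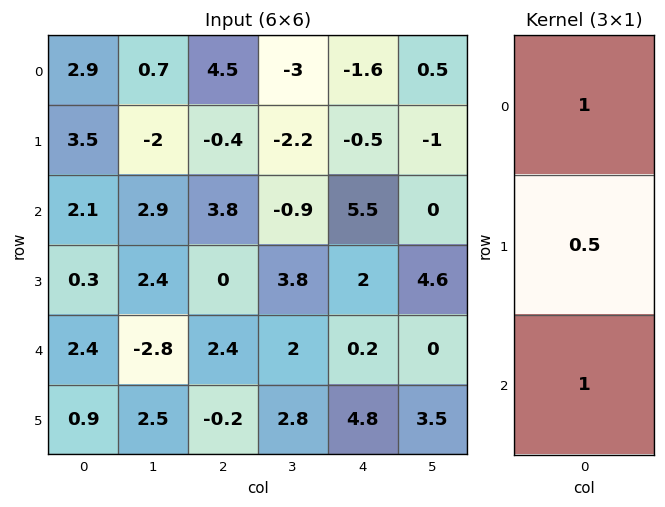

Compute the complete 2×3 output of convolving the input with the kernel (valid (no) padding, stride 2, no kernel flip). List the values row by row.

Output[0,0]: The receptive field on the input at this output position is [2.9 / 3.5 / 2.1]. Elementwise product with the kernel and sum: 2.9·1 + 3.5·0.5 + 2.1·1.

6.75 8.1 3.65
4.65 6.2 6.7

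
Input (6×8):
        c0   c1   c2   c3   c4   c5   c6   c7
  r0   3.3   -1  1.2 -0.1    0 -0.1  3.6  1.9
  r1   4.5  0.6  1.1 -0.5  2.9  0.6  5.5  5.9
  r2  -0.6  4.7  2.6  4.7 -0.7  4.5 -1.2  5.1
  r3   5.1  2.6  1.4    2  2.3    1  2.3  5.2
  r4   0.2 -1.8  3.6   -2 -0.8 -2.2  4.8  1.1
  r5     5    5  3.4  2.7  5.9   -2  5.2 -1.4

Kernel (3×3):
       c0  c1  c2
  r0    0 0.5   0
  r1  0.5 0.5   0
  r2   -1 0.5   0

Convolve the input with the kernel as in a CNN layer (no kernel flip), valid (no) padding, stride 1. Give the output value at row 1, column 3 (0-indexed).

2.6

The receptive field on the input at this output position is [-0.5 2.9 0.6 / 4.7 -0.7 4.5 / 2 2.3 1]. Elementwise product with the kernel and sum: 2.9·0.5 + 4.7·0.5 + -0.7·0.5 + 2·-1 + 2.3·0.5.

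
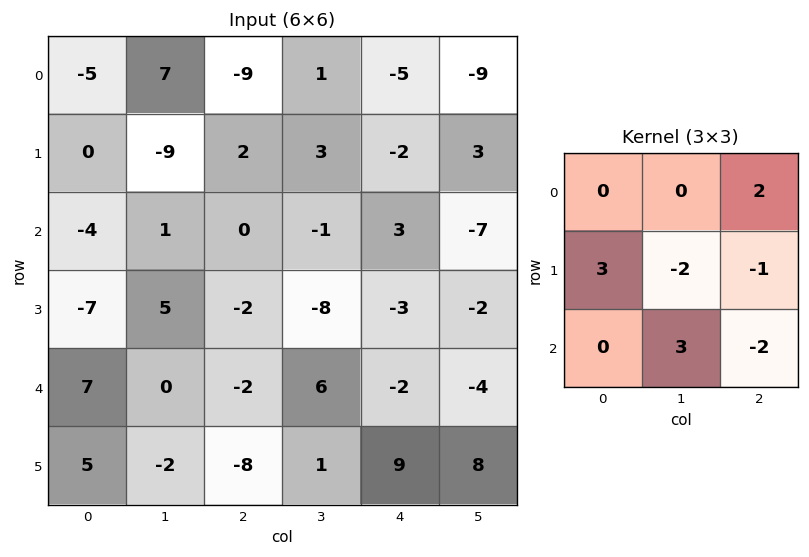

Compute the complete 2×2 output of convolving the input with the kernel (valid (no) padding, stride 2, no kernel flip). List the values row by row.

1 -17
-25 41

Output[0,0]: The receptive field on the input at this output position is [-5 7 -9 / 0 -9 2 / -4 1 0]. Elementwise product with the kernel and sum: -9·2 + 0·3 + -9·-2 + 2·-1 + 1·3 + 0·-2.
Output[0,1]: The receptive field on the input at this output position is [-9 1 -5 / 2 3 -2 / 0 -1 3]. Elementwise product with the kernel and sum: -5·2 + 2·3 + 3·-2 + -2·-1 + -1·3 + 3·-2.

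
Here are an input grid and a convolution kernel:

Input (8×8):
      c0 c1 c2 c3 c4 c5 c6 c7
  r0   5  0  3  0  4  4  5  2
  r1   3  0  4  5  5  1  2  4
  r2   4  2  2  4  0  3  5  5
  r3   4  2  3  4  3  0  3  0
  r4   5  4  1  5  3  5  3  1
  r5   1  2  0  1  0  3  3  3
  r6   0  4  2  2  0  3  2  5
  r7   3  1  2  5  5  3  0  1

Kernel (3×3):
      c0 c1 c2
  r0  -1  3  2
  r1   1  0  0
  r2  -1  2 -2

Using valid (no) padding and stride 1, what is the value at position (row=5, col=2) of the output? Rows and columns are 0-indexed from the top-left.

3

The receptive field on the input at this output position is [0 1 0 / 2 2 0 / 2 5 5]. Elementwise product with the kernel and sum: 0·-1 + 1·3 + 0·2 + 2·1 + 2·-1 + 5·2 + 5·-2.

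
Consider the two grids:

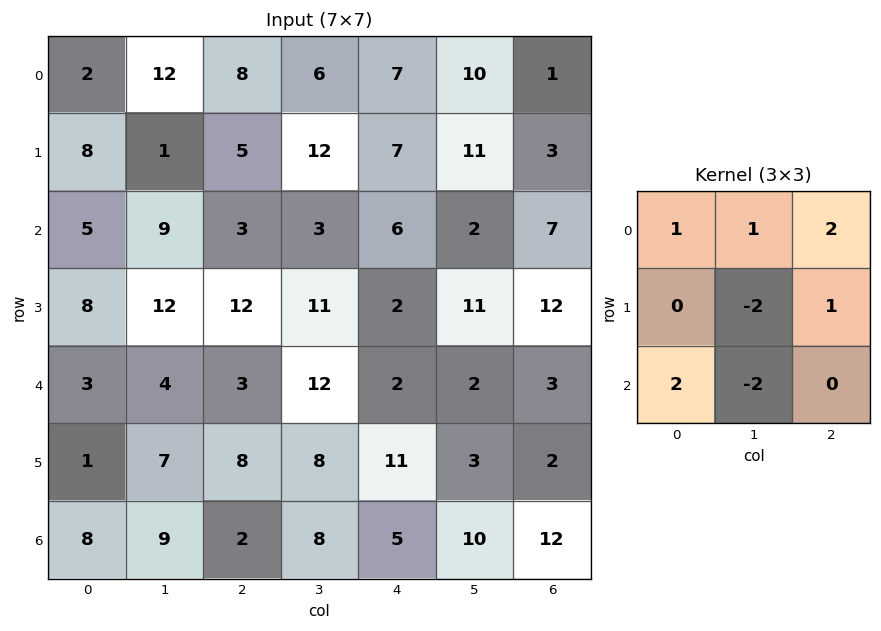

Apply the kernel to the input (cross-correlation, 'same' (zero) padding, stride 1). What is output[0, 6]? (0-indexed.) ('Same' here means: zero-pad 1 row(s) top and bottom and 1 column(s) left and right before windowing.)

14

The receptive field on the zero-padded input at this output position is [0 0 0 / 10 1 0 / 11 3 0]. Elementwise product with the kernel and sum: 0·1 + 0·1 + 0·2 + 1·-2 + 0·1 + 11·2 + 3·-2.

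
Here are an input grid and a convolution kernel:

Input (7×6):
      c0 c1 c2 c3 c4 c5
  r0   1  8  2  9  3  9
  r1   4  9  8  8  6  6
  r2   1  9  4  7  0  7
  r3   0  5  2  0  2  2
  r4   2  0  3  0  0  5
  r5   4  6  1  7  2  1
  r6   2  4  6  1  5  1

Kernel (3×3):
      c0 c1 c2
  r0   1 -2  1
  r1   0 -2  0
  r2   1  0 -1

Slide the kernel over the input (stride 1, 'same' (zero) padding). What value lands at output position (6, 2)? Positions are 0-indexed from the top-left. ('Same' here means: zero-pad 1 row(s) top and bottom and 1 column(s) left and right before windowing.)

-1

The receptive field on the zero-padded input at this output position is [6 1 7 / 4 6 1 / 0 0 0]. Elementwise product with the kernel and sum: 6·1 + 1·-2 + 7·1 + 6·-2 + 0·1 + 0·-1.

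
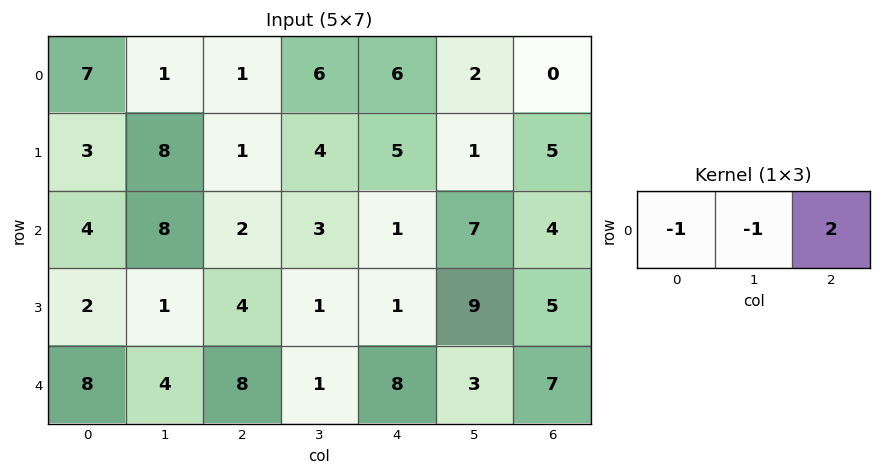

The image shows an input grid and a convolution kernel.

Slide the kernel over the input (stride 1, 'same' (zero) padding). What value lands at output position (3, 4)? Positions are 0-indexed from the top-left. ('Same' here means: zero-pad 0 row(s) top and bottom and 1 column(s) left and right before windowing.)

The receptive field on the zero-padded input at this output position is [1 1 9]. Elementwise product with the kernel and sum: 1·-1 + 1·-1 + 9·2.

16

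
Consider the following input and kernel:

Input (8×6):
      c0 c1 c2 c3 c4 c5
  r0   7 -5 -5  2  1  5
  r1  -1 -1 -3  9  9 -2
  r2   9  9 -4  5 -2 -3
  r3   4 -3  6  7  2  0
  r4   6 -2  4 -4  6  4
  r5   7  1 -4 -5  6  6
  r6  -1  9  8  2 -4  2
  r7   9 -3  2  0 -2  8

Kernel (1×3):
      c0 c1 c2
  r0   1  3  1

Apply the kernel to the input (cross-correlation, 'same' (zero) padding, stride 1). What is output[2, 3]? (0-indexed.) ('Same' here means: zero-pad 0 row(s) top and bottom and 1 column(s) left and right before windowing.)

The receptive field on the zero-padded input at this output position is [-4 5 -2]. Elementwise product with the kernel and sum: -4·1 + 5·3 + -2·1.

9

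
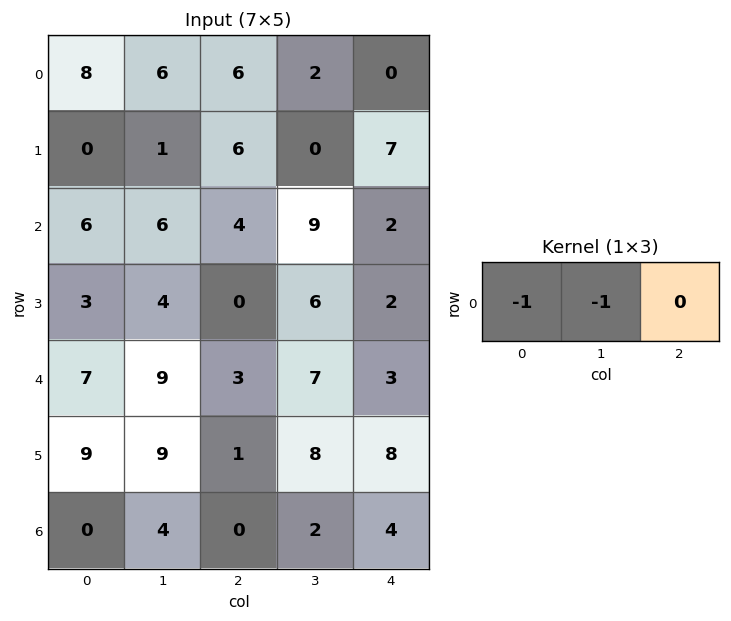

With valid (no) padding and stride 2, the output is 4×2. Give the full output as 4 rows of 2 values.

Output[0,0]: The receptive field on the input at this output position is [8 6 6]. Elementwise product with the kernel and sum: 8·-1 + 6·-1.

-14 -8
-12 -13
-16 -10
-4 -2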